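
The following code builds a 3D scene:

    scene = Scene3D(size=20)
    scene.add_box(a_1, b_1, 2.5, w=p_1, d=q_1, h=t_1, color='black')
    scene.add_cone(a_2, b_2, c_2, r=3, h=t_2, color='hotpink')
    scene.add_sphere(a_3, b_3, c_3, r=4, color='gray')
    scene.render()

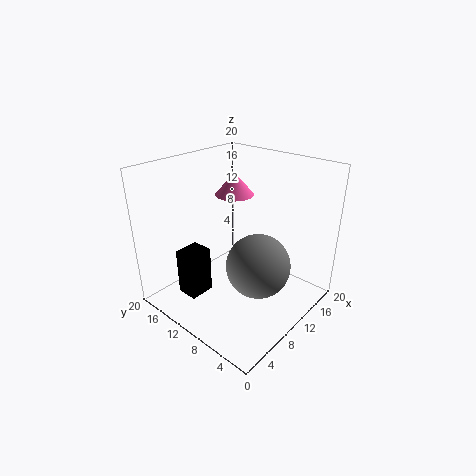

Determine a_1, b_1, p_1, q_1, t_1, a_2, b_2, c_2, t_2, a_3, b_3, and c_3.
a_1 = 3
b_1 = 12
p_1 = 3.5
q_1 = 3
t_1 = 6.5
a_2 = 15.5
b_2 = 15.5
c_2 = 13.5
t_2 = 3.5
a_3 = 7.5
b_3 = 4.5
c_3 = 9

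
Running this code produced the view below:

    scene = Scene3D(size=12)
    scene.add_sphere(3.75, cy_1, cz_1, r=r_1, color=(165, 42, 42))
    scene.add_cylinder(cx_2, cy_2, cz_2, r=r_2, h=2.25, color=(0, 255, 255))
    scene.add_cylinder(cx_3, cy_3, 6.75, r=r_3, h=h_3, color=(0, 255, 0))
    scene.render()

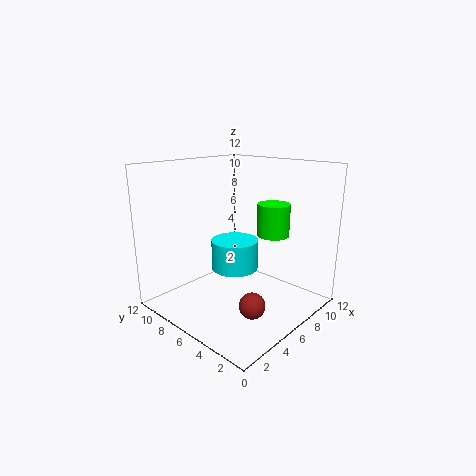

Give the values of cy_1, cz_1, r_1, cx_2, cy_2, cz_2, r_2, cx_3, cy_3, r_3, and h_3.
cy_1 = 2.5; cz_1 = 2; r_1 = 1; cx_2 = 4; cy_2 = 4.5; cz_2 = 4.5; r_2 = 1.75; cx_3 = 6.75; cy_3 = 3; r_3 = 1.25; h_3 = 2.5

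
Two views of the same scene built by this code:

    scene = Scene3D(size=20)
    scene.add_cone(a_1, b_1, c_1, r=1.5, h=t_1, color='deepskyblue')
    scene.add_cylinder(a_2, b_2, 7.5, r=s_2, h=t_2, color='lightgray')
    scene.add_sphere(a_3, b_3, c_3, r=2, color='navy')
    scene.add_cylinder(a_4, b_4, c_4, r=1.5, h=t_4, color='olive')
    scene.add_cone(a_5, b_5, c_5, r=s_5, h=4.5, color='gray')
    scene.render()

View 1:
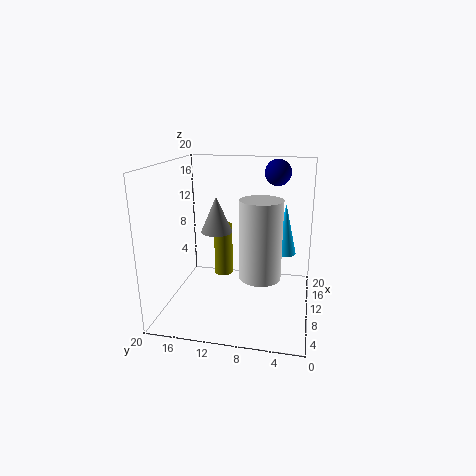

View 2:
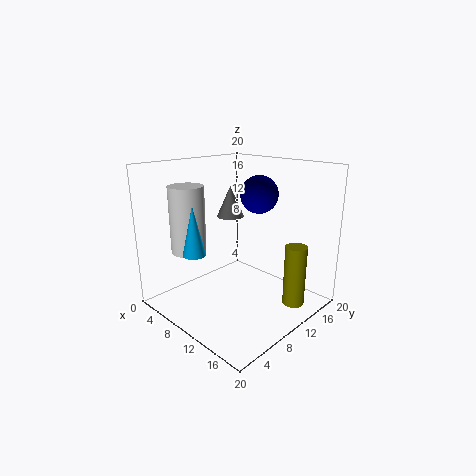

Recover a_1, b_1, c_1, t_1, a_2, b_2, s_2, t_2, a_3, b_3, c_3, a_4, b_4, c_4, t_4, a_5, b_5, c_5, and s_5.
a_1 = 8.5, b_1 = 3.5, c_1 = 9, t_1 = 6.5, a_2 = 4, b_2 = 6, s_2 = 2.5, t_2 = 9.5, a_3 = 17.5, b_3 = 5.5, c_3 = 18, a_4 = 17, b_4 = 14, c_4 = 1, t_4 = 8.5, a_5 = 6.5, b_5 = 12, c_5 = 12, s_5 = 2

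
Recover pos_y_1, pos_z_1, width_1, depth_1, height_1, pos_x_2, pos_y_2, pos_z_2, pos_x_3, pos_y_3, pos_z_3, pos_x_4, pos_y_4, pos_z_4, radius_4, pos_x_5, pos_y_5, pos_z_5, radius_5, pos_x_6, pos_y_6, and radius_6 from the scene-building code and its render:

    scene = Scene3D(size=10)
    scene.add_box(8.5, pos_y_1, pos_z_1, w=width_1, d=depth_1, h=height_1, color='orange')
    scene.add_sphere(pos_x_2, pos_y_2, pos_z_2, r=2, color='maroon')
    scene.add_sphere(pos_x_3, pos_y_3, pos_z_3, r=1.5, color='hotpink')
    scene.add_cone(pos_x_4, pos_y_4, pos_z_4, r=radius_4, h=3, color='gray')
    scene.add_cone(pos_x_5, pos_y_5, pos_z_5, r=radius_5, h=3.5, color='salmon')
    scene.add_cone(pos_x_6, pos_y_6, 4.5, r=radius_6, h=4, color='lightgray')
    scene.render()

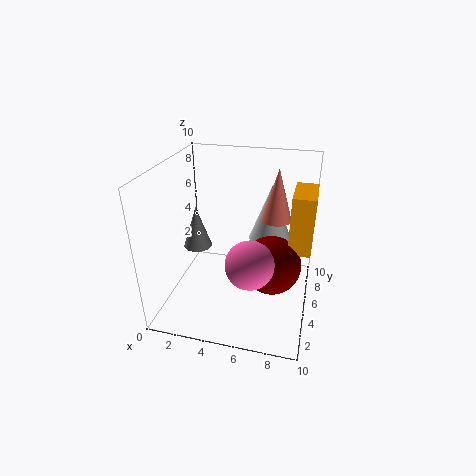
pos_y_1 = 4.5, pos_z_1 = 4.5, width_1 = 1.5, depth_1 = 3, height_1 = 4, pos_x_2 = 7.5, pos_y_2 = 4.5, pos_z_2 = 3.5, pos_x_3 = 6.5, pos_y_3 = 2, pos_z_3 = 5, pos_x_4 = 2, pos_y_4 = 5, pos_z_4 = 4, radius_4 = 1, pos_x_5 = 7.5, pos_y_5 = 5.5, pos_z_5 = 6.5, radius_5 = 1, pos_x_6 = 7, pos_y_6 = 6.5, radius_6 = 1.5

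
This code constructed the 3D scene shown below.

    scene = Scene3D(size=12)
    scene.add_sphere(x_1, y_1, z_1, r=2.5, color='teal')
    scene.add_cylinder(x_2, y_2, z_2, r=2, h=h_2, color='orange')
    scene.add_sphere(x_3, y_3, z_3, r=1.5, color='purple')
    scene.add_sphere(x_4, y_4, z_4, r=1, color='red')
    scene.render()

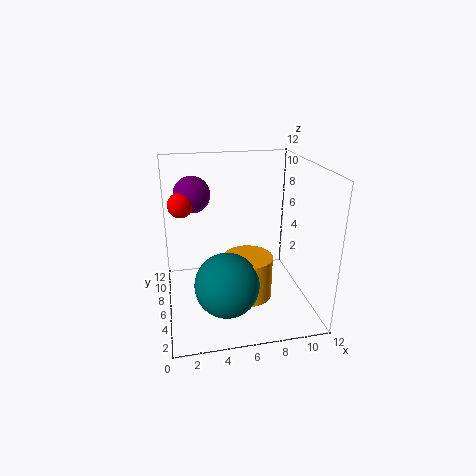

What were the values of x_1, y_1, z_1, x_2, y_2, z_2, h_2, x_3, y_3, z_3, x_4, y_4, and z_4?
x_1 = 4.5
y_1 = 3
z_1 = 3.5
x_2 = 6.5
y_2 = 4.5
z_2 = 1.5
h_2 = 3.5
x_3 = 2.5
y_3 = 7.5
z_3 = 9.5
x_4 = 1.5
y_4 = 6.5
z_4 = 9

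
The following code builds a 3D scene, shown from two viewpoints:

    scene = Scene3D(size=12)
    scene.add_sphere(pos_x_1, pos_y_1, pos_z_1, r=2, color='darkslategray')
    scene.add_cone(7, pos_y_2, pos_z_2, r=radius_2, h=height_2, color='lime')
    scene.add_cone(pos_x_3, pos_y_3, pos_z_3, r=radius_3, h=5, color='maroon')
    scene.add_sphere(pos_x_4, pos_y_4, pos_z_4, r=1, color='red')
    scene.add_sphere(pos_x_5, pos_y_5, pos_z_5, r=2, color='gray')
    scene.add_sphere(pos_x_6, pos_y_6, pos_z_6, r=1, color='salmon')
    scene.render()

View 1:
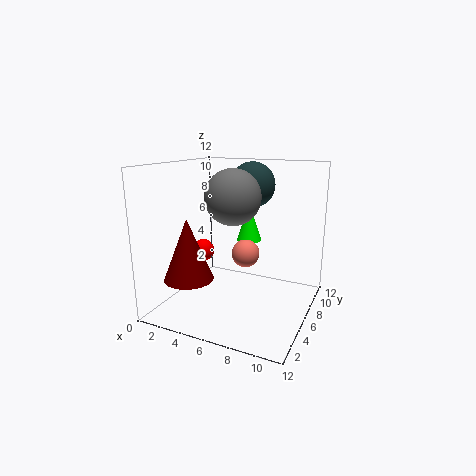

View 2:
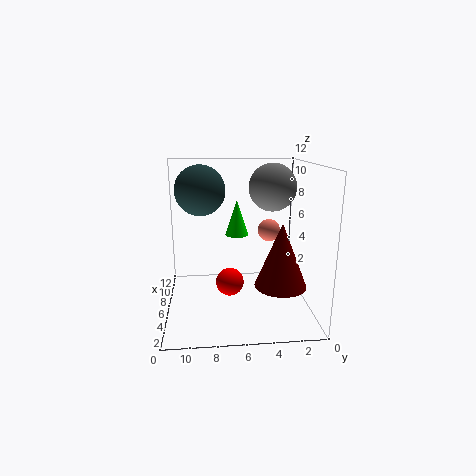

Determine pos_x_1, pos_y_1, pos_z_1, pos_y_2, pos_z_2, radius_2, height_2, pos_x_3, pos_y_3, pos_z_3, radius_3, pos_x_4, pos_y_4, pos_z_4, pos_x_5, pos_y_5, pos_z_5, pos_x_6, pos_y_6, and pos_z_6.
pos_x_1 = 6, pos_y_1 = 9, pos_z_1 = 10, pos_y_2 = 6, pos_z_2 = 6, radius_2 = 1, height_2 = 3, pos_x_3 = 3, pos_y_3 = 3, pos_z_3 = 3, radius_3 = 2, pos_x_4 = 2, pos_y_4 = 7, pos_z_4 = 4, pos_x_5 = 7, pos_y_5 = 3, pos_z_5 = 10, pos_x_6 = 8, pos_y_6 = 3, pos_z_6 = 6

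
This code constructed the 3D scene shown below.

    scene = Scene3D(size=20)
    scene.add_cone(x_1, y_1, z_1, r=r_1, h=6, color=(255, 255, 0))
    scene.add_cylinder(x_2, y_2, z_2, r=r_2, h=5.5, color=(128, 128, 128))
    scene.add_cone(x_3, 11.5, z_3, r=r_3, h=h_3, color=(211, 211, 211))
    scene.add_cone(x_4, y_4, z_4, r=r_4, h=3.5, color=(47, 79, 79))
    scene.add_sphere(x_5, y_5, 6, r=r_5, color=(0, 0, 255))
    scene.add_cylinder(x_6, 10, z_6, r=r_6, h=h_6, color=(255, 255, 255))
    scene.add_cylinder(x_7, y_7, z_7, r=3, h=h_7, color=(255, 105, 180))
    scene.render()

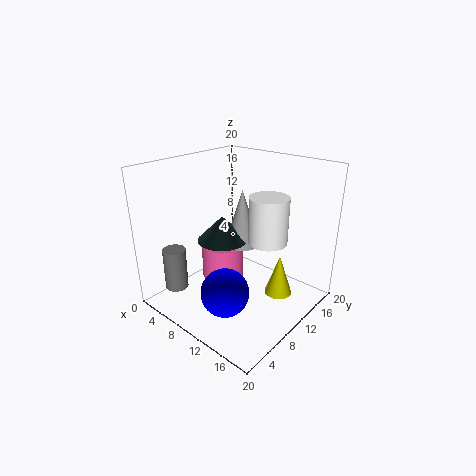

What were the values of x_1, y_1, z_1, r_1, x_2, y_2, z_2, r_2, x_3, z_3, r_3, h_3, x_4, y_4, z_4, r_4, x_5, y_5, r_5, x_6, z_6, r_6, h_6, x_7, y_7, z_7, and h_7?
x_1 = 14.5; y_1 = 14; z_1 = 1; r_1 = 2; x_2 = 6; y_2 = 2; z_2 = 4.5; r_2 = 1.5; x_3 = 9.5; z_3 = 8.5; r_3 = 2.5; h_3 = 8; x_4 = 8; y_4 = 9; z_4 = 9.5; r_4 = 3.5; x_5 = 13.5; y_5 = 3.5; r_5 = 3; x_6 = 15; z_6 = 11; r_6 = 2.5; h_6 = 6; x_7 = 7.5; y_7 = 9.5; z_7 = 3.5; h_7 = 5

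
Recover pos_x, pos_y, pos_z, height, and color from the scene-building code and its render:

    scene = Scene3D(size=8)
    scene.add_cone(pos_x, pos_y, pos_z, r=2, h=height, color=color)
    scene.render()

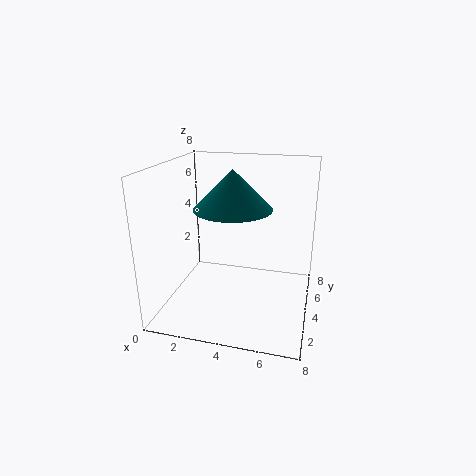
pos_x = 4
pos_y = 3
pos_z = 6
height = 2
color = 'teal'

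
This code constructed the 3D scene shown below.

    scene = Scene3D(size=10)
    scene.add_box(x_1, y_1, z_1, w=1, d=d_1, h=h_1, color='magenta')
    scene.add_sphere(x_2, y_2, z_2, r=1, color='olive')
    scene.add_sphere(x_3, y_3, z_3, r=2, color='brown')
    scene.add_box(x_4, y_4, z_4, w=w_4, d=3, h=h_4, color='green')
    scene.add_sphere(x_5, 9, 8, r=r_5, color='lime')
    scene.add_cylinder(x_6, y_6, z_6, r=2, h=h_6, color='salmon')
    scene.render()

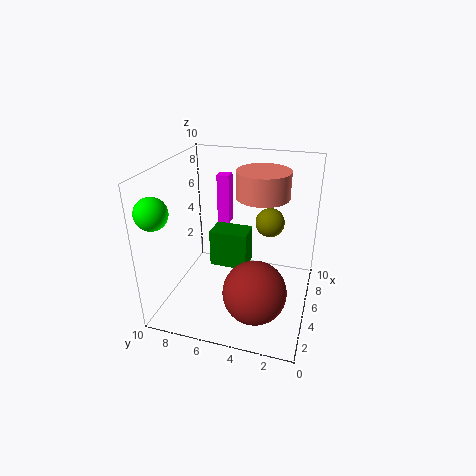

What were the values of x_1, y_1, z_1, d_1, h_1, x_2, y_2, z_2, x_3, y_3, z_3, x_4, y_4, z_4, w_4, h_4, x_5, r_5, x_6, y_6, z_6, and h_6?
x_1 = 9, y_1 = 7, z_1 = 4, d_1 = 1, h_1 = 4, x_2 = 6, y_2 = 3, z_2 = 6, x_3 = 2, y_3 = 3, z_3 = 3, x_4 = 7, y_4 = 5, z_4 = 1, w_4 = 2, h_4 = 3, x_5 = 1, r_5 = 1, x_6 = 8, y_6 = 4, z_6 = 7, h_6 = 2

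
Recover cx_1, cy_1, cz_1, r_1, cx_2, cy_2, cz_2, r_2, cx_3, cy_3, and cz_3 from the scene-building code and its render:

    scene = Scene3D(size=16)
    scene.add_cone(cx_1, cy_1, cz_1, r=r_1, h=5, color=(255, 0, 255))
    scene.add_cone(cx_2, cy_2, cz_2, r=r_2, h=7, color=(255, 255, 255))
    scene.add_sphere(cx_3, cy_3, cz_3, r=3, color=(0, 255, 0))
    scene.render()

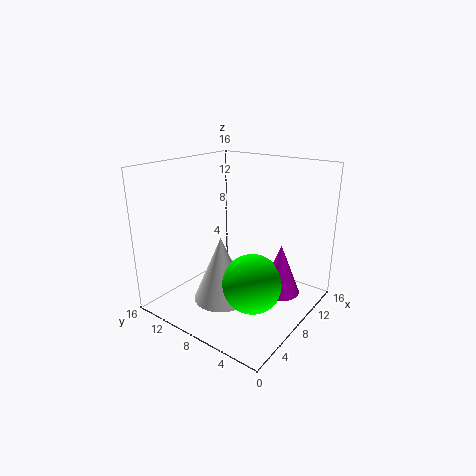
cx_1 = 7, cy_1 = 2, cz_1 = 4, r_1 = 2, cx_2 = 5, cy_2 = 8, cz_2 = 2, r_2 = 3, cx_3 = 5, cy_3 = 4, cz_3 = 5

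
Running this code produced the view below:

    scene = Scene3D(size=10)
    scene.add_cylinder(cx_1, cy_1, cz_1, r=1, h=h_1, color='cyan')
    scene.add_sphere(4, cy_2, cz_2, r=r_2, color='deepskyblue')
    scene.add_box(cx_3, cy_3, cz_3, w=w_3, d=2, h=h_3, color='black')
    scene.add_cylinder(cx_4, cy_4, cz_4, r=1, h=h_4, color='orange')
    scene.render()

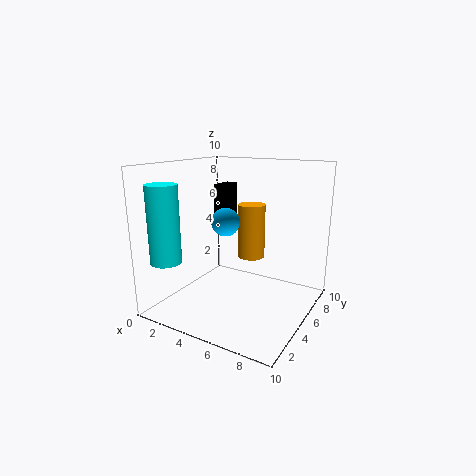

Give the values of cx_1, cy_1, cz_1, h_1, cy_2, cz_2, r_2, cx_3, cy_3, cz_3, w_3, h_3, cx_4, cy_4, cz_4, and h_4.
cx_1 = 2
cy_1 = 1
cz_1 = 4
h_1 = 5
cy_2 = 5
cz_2 = 6
r_2 = 1
cx_3 = 1
cy_3 = 8
cz_3 = 4
w_3 = 1
h_3 = 4
cx_4 = 5
cy_4 = 7
cz_4 = 3
h_4 = 4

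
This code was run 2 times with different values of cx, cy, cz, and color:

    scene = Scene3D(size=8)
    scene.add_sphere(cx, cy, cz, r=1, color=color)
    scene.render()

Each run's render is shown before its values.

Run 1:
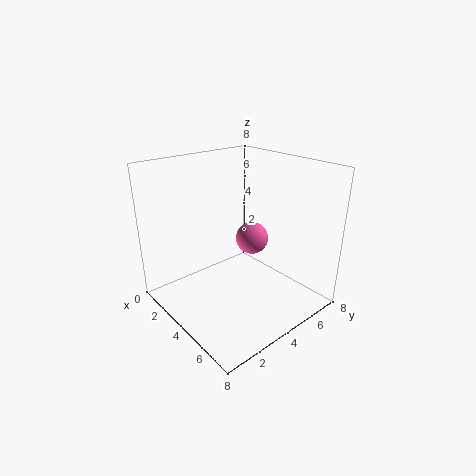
cx = 3, cy = 6, cz = 3, color = 'hotpink'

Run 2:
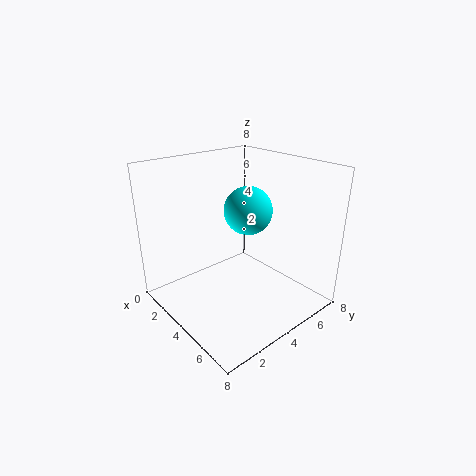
cx = 7, cy = 2, cz = 7, color = 'cyan'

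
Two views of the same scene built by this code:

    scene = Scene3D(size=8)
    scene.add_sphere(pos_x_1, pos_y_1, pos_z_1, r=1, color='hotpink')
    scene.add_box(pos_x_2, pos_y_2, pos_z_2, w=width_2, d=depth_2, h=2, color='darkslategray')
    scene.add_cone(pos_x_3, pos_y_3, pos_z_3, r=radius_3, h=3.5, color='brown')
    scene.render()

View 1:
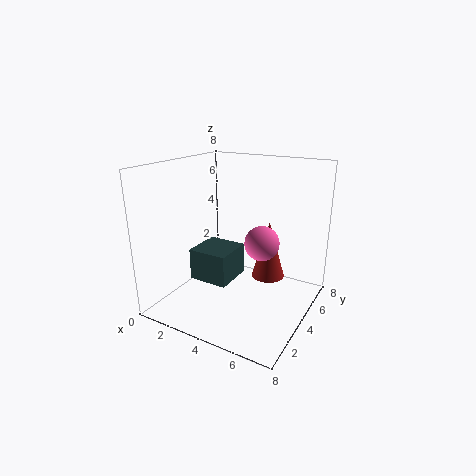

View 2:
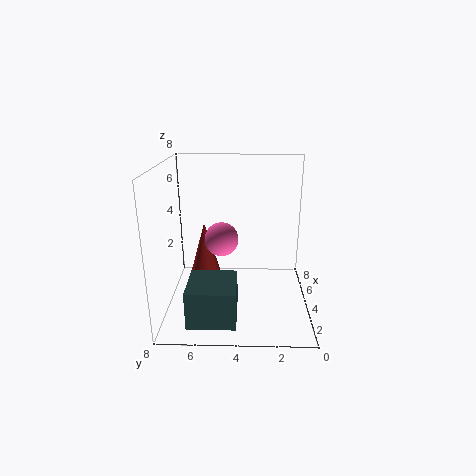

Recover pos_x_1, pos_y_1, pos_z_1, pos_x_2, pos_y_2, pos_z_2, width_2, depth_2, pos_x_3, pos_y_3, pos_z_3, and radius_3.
pos_x_1 = 5, pos_y_1 = 5, pos_z_1 = 3.5, pos_x_2 = 0.5, pos_y_2 = 4, pos_z_2 = 0.5, width_2 = 2.5, depth_2 = 2.5, pos_x_3 = 5, pos_y_3 = 6, pos_z_3 = 1, radius_3 = 1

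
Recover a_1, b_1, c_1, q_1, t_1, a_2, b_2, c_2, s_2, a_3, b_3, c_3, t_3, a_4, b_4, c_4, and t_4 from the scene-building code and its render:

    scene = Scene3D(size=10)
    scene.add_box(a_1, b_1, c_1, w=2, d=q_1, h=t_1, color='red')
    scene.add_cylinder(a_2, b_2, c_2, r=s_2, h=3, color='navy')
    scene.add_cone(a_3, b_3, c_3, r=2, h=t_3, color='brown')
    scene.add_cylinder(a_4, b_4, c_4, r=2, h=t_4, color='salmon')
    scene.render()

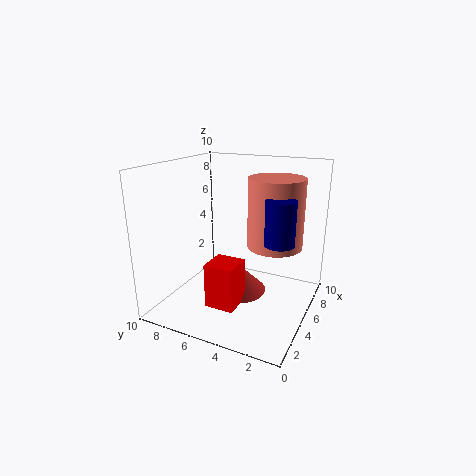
a_1 = 2
b_1 = 4
c_1 = 1
q_1 = 2
t_1 = 3
a_2 = 5
b_2 = 2
c_2 = 5
s_2 = 1
a_3 = 5
b_3 = 5
c_3 = 1
t_3 = 2
a_4 = 7
b_4 = 3
c_4 = 4
t_4 = 5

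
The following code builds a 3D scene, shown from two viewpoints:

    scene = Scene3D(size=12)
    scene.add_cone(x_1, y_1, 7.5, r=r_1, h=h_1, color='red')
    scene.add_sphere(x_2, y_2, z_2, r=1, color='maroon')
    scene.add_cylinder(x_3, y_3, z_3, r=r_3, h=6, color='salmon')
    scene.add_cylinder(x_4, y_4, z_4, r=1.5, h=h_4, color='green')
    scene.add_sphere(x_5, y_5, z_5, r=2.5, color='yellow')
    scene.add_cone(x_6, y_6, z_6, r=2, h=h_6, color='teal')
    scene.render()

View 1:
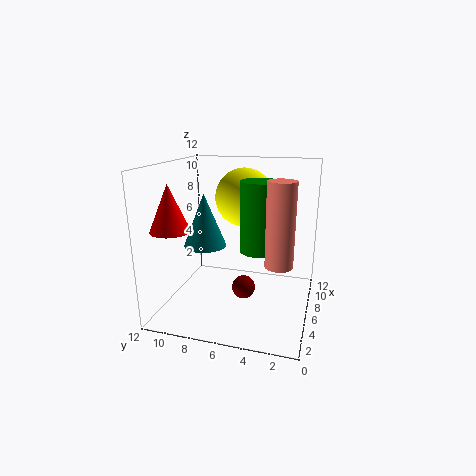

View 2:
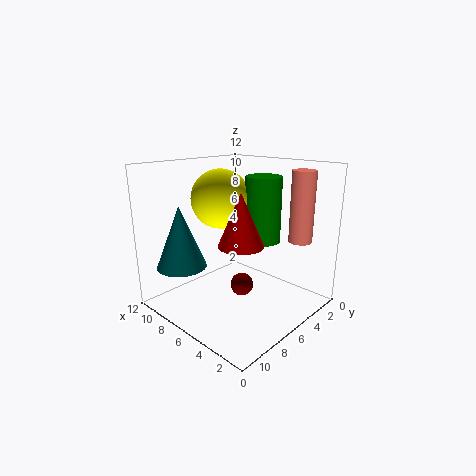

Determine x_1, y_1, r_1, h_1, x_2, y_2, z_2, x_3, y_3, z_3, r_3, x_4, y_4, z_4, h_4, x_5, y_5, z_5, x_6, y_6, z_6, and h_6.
x_1 = 2; y_1 = 10; r_1 = 1.5; h_1 = 3.5; x_2 = 6; y_2 = 5.5; z_2 = 1.5; x_3 = 2.5; y_3 = 2; z_3 = 5.5; r_3 = 1; x_4 = 5; y_4 = 4; z_4 = 5.5; h_4 = 5.5; x_5 = 8; y_5 = 6; z_5 = 9; x_6 = 8.5; y_6 = 10; z_6 = 4; h_6 = 5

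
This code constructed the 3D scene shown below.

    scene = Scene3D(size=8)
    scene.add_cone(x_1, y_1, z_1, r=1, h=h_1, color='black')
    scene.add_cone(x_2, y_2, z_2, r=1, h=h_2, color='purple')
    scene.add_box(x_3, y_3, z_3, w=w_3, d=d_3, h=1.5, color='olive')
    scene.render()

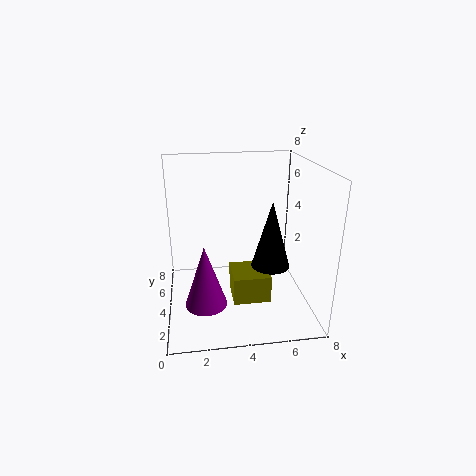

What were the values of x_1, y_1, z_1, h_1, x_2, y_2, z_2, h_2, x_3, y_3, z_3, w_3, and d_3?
x_1 = 5.5, y_1 = 2.5, z_1 = 3, h_1 = 3.5, x_2 = 2, y_2 = 1, z_2 = 2, h_2 = 3, x_3 = 3.5, y_3 = 2, z_3 = 1, w_3 = 2, d_3 = 2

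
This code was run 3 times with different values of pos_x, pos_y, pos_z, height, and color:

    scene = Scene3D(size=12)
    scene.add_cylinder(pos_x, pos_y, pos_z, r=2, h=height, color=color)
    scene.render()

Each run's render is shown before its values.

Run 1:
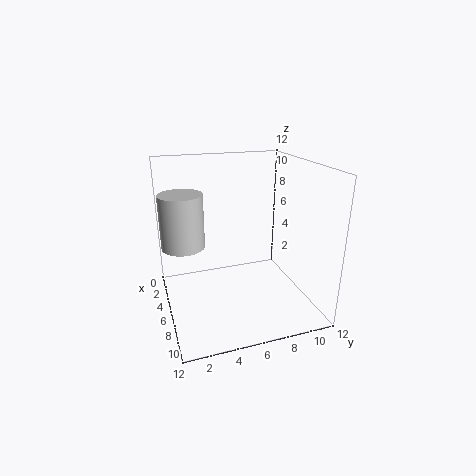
pos_x = 2; pos_y = 2; pos_z = 4; height = 5; color = 'lightgray'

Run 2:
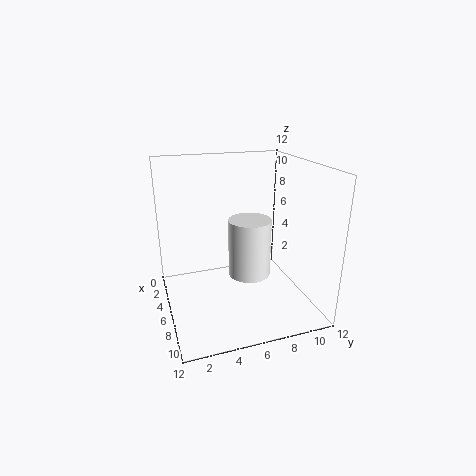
pos_x = 3.5; pos_y = 8; pos_z = 1; height = 5.5; color = 'white'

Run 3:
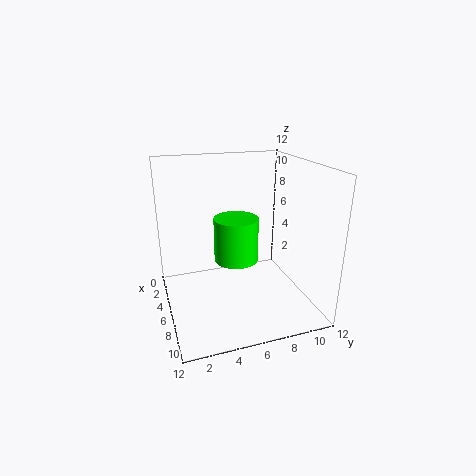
pos_x = 4; pos_y = 6.5; pos_z = 3; height = 4; color = 'lime'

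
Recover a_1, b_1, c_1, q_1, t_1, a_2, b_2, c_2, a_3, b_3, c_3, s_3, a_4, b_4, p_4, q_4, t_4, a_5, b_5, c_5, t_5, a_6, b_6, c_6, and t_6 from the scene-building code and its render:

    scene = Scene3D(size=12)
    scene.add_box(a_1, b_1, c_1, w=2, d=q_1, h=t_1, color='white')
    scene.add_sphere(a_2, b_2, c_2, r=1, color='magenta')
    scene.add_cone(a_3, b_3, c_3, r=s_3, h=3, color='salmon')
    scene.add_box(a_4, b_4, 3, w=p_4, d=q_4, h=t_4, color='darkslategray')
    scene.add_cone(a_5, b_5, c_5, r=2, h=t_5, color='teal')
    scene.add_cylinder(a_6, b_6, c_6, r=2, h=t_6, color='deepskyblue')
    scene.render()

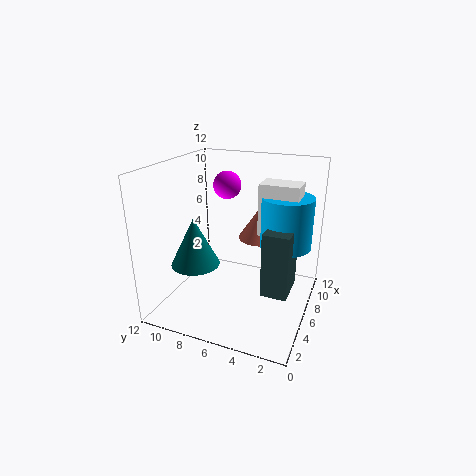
a_1 = 5
b_1 = 1
c_1 = 7
q_1 = 3
t_1 = 4
a_2 = 4
b_2 = 6
c_2 = 11
a_3 = 9
b_3 = 5
c_3 = 5
s_3 = 2
a_4 = 3
b_4 = 1
p_4 = 3
q_4 = 2
t_4 = 5
a_5 = 4
b_5 = 9
c_5 = 4
t_5 = 4
a_6 = 6
b_6 = 2
c_6 = 6
t_6 = 4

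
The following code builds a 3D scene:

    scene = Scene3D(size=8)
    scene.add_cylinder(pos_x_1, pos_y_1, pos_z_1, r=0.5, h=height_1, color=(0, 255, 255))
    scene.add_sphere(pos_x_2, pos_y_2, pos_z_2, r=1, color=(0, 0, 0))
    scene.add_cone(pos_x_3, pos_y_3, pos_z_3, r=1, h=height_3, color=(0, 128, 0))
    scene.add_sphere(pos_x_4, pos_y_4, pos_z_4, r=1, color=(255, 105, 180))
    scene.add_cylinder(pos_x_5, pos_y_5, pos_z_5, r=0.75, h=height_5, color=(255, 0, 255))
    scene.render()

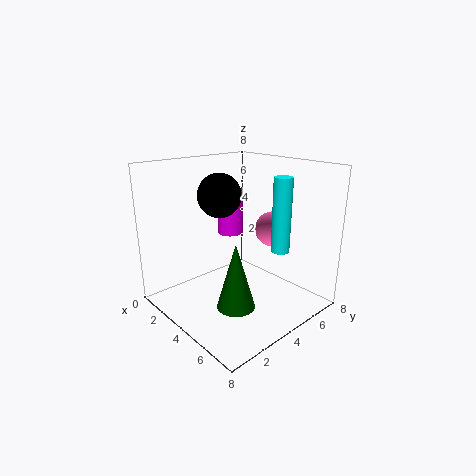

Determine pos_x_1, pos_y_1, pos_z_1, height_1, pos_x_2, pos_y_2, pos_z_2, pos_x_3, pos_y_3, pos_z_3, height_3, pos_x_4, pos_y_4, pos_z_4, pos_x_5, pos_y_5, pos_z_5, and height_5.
pos_x_1 = 6, pos_y_1 = 5.25, pos_z_1 = 3.5, height_1 = 4, pos_x_2 = 5.25, pos_y_2 = 1.75, pos_z_2 = 7, pos_x_3 = 5.5, pos_y_3 = 2.5, pos_z_3 = 1, height_3 = 3.5, pos_x_4 = 4.75, pos_y_4 = 6, pos_z_4 = 4.25, pos_x_5 = 2.5, pos_y_5 = 4.75, pos_z_5 = 3.75, height_5 = 2.25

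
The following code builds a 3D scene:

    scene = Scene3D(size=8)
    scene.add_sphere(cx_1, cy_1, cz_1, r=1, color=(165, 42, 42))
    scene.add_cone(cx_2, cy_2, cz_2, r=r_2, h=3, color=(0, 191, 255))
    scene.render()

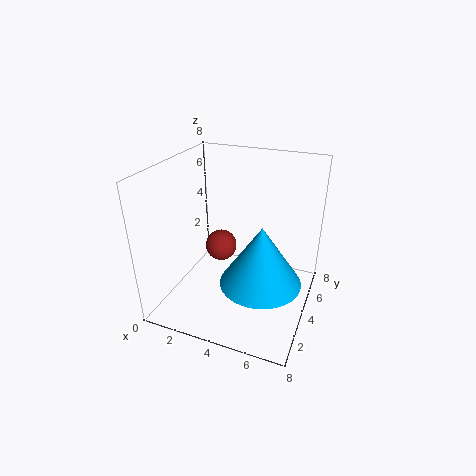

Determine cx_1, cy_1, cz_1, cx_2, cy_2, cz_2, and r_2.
cx_1 = 2
cy_1 = 6
cz_1 = 2
cx_2 = 6
cy_2 = 2
cz_2 = 3
r_2 = 2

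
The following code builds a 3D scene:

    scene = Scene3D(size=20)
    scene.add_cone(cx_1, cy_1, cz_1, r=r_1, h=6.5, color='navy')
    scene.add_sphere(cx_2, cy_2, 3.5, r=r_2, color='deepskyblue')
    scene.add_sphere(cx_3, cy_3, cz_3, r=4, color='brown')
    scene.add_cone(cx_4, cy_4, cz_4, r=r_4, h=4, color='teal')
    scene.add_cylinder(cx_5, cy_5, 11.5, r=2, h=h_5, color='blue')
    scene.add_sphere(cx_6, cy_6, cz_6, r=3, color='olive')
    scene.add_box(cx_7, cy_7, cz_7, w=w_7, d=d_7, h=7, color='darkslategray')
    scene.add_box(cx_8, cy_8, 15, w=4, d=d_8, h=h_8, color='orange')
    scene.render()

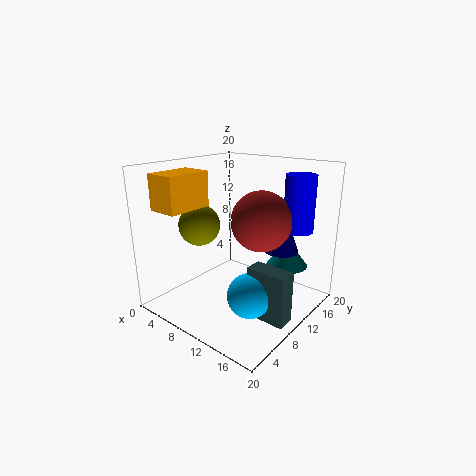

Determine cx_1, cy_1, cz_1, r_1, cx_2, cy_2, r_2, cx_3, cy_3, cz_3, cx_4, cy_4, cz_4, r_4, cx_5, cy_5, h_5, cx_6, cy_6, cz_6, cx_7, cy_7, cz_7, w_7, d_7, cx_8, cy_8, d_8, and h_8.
cx_1 = 14
cy_1 = 15
cz_1 = 7.5
r_1 = 2.5
cx_2 = 14
cy_2 = 7.5
r_2 = 3
cx_3 = 13.5
cy_3 = 10.5
cz_3 = 13
cx_4 = 14.5
cy_4 = 16
cz_4 = 5
r_4 = 3
cx_5 = 17
cy_5 = 14
h_5 = 7.5
cx_6 = 4
cy_6 = 8.5
cz_6 = 11
cx_7 = 13.5
cy_7 = 7.5
cz_7 = 0.5
w_7 = 5.5
d_7 = 2.5
cx_8 = 4
cy_8 = 0.5
d_8 = 6
h_8 = 4.5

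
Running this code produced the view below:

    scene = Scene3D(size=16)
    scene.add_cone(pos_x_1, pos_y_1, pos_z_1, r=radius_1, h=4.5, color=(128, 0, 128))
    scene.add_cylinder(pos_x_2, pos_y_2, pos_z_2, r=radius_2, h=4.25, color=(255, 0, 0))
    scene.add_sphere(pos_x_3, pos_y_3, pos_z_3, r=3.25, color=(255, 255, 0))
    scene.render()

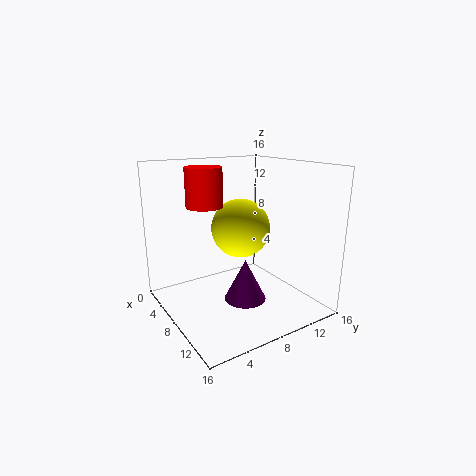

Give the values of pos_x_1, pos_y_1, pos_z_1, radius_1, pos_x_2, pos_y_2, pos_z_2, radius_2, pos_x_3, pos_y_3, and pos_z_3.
pos_x_1 = 10.25
pos_y_1 = 7.5
pos_z_1 = 1.75
radius_1 = 2.25
pos_x_2 = 6
pos_y_2 = 5
pos_z_2 = 11.5
radius_2 = 2
pos_x_3 = 7.75
pos_y_3 = 8.5
pos_z_3 = 9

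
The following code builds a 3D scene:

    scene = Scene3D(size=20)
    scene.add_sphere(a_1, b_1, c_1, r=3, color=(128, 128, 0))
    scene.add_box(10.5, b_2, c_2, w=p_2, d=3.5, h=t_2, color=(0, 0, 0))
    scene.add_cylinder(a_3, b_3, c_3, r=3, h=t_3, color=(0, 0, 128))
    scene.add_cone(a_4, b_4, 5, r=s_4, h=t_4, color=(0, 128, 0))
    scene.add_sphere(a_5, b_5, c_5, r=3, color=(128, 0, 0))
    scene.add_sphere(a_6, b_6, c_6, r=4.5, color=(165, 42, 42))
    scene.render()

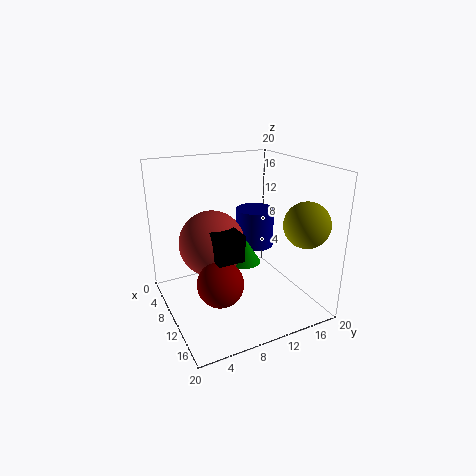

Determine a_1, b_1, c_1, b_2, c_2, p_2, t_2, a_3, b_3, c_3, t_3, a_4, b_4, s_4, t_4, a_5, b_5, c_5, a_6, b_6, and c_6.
a_1 = 16.5
b_1 = 16.5
c_1 = 13
b_2 = 5
c_2 = 9
p_2 = 4.5
t_2 = 3.5
a_3 = 5
b_3 = 15.5
c_3 = 6
t_3 = 6
a_4 = 8
b_4 = 12
s_4 = 2.5
t_4 = 4
a_5 = 14
b_5 = 5.5
c_5 = 6
a_6 = 9
b_6 = 6.5
c_6 = 9.5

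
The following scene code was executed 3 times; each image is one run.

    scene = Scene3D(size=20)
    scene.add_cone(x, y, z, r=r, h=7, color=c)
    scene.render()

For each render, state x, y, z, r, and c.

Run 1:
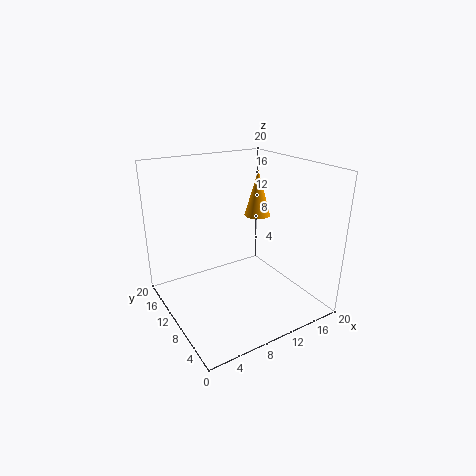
x = 16
y = 14
z = 11
r = 2
c = 'orange'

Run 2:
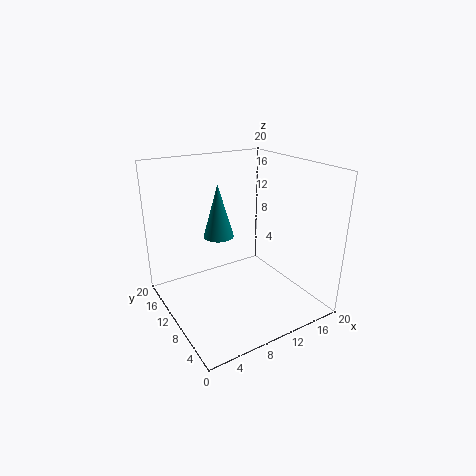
x = 7
y = 10
z = 11
r = 2
c = 'teal'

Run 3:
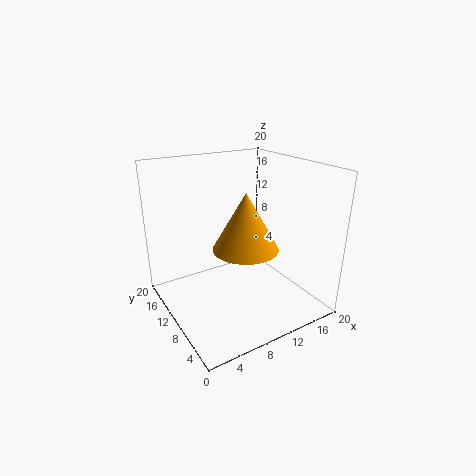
x = 8
y = 5
z = 11
r = 4
c = 'orange'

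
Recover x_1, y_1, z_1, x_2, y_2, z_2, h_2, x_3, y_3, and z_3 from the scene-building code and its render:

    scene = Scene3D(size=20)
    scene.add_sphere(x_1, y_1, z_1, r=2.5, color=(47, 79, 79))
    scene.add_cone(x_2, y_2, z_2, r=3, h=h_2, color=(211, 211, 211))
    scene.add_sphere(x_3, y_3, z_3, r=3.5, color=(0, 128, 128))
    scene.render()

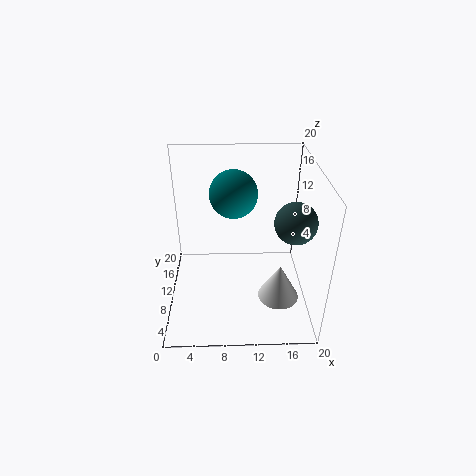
x_1 = 16.5; y_1 = 4.5; z_1 = 15.5; x_2 = 16; y_2 = 8.5; z_2 = 0.5; h_2 = 5.5; x_3 = 9.5; y_3 = 14.5; z_3 = 14.5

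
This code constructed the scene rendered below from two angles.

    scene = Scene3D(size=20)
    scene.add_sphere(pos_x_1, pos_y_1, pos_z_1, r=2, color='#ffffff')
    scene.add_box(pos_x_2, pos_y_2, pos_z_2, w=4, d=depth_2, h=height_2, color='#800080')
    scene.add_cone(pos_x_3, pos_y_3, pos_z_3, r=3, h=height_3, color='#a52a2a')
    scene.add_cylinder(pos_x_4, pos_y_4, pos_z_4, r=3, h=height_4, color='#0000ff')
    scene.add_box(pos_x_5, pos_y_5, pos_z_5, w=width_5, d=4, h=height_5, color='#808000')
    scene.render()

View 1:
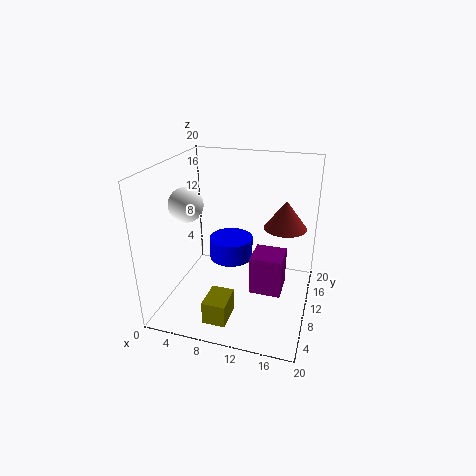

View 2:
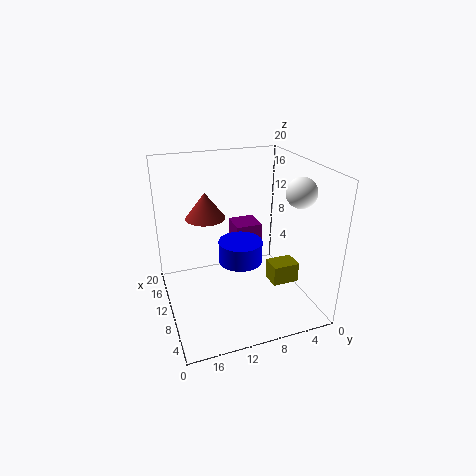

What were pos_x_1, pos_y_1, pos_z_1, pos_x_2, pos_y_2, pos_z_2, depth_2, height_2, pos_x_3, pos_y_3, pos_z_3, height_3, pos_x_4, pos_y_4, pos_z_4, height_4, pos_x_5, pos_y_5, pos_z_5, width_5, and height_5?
pos_x_1 = 6; pos_y_1 = 3; pos_z_1 = 17; pos_x_2 = 13; pos_y_2 = 5; pos_z_2 = 5; depth_2 = 4; height_2 = 5; pos_x_3 = 16; pos_y_3 = 13; pos_z_3 = 11; height_3 = 4; pos_x_4 = 9; pos_y_4 = 10; pos_z_4 = 7; height_4 = 3; pos_x_5 = 8; pos_y_5 = 1; pos_z_5 = 2; width_5 = 3; height_5 = 3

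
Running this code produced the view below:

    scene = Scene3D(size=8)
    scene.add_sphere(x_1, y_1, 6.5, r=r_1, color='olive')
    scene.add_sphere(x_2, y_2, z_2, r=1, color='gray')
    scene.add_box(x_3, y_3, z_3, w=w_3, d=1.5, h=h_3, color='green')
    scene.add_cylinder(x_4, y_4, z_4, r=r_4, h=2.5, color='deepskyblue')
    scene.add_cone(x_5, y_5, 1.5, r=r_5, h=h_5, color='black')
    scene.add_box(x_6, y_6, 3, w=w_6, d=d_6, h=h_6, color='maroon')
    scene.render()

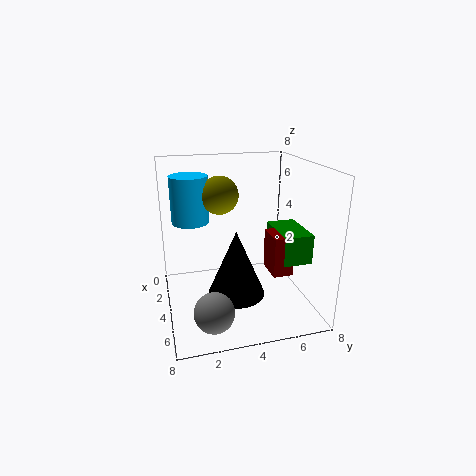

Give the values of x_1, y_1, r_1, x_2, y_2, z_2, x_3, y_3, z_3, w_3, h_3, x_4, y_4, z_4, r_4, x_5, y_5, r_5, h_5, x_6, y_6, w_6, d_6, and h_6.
x_1 = 4, y_1 = 3, r_1 = 1, x_2 = 7, y_2 = 2, z_2 = 1.5, x_3 = 4.5, y_3 = 5.5, z_3 = 3.5, w_3 = 2.5, h_3 = 1.5, x_4 = 3.5, y_4 = 1.5, z_4 = 5, r_4 = 1, x_5 = 5.5, y_5 = 3.5, r_5 = 1.5, h_5 = 3.5, x_6 = 5.5, y_6 = 5, w_6 = 1.5, d_6 = 1, h_6 = 2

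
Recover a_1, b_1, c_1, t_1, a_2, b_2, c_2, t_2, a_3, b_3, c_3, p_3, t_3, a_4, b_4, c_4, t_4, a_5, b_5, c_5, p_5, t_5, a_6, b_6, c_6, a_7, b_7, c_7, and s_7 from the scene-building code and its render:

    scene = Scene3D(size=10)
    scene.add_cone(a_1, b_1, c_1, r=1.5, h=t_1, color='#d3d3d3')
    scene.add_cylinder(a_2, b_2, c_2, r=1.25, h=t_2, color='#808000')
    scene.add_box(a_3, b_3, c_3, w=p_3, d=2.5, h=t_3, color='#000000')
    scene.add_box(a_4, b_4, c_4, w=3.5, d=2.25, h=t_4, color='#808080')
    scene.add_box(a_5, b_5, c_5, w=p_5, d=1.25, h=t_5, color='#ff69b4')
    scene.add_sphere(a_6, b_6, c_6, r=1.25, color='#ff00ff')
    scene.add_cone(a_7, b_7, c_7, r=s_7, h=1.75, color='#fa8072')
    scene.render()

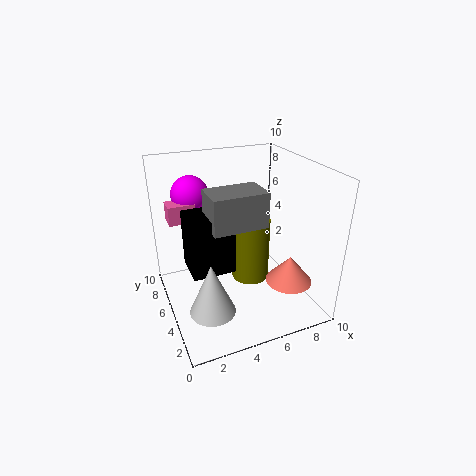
a_1 = 2.25, b_1 = 2.75, c_1 = 1.25, t_1 = 3.5, a_2 = 5.5, b_2 = 4, c_2 = 2.5, t_2 = 4.25, a_3 = 1.25, b_3 = 3, c_3 = 3.75, p_3 = 2.75, t_3 = 3.75, a_4 = 2.5, b_4 = 2.5, c_4 = 6.75, t_4 = 2.25, a_5 = 0.5, b_5 = 5.5, c_5 = 6.5, p_5 = 1.75, t_5 = 1.25, a_6 = 2.25, b_6 = 6.75, c_6 = 8, a_7 = 7.25, b_7 = 1.75, c_7 = 3, s_7 = 1.5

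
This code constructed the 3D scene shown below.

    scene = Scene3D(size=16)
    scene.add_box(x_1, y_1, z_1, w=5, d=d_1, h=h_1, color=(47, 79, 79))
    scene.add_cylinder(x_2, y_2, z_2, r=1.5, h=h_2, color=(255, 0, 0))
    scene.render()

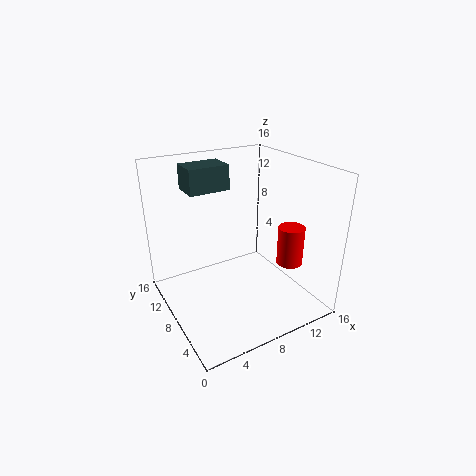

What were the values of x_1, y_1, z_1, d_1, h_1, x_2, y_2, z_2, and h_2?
x_1 = 4.5, y_1 = 12.5, z_1 = 12, d_1 = 3.5, h_1 = 3, x_2 = 13.5, y_2 = 5.5, z_2 = 4.5, h_2 = 4.5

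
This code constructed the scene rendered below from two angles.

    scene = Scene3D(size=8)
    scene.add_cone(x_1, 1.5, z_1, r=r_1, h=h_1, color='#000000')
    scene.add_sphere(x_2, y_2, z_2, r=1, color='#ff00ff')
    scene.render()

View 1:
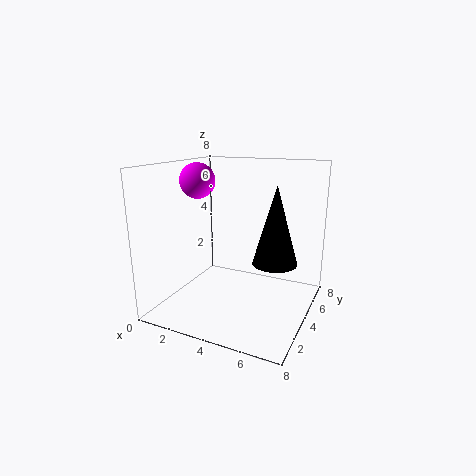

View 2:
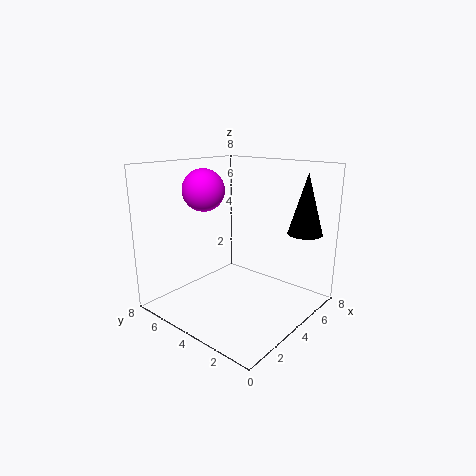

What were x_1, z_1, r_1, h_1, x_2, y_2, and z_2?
x_1 = 7
z_1 = 4
r_1 = 1
h_1 = 3.5
x_2 = 1.5
y_2 = 4
z_2 = 7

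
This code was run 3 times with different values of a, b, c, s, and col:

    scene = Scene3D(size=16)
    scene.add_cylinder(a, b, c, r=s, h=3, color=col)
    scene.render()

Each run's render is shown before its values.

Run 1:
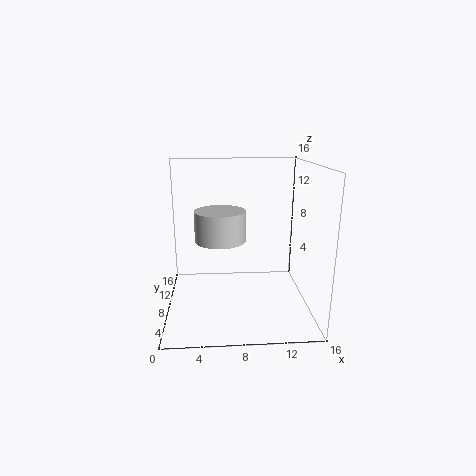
a = 6; b = 4.5; c = 9; s = 2.5; col = 'lightgray'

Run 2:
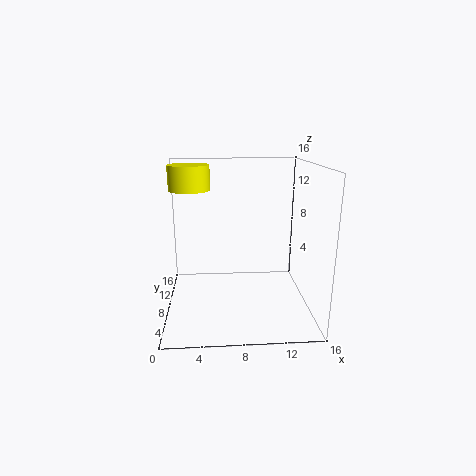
a = 2.5; b = 13; c = 12.5; s = 2.5; col = 'yellow'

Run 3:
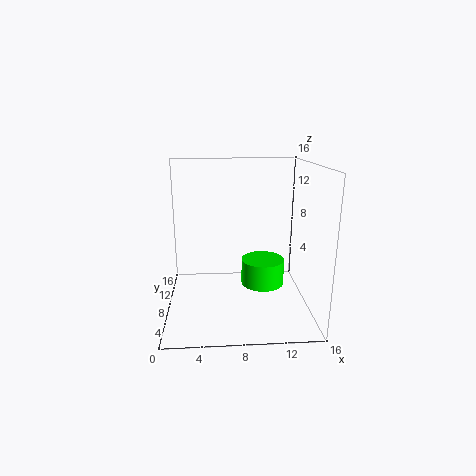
a = 11; b = 9; c = 2; s = 2.5; col = 'lime'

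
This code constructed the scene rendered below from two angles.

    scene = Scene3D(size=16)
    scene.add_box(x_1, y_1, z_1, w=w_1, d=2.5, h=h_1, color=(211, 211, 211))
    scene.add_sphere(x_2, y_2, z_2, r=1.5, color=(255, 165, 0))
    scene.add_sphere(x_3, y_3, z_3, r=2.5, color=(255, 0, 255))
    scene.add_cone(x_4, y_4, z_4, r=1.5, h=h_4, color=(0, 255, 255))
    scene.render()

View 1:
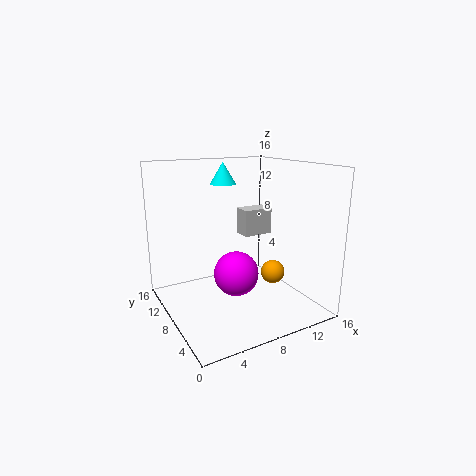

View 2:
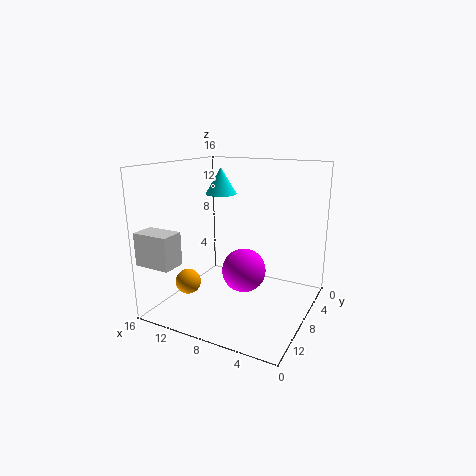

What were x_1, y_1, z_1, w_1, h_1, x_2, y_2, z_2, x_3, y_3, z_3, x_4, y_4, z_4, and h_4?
x_1 = 12
y_1 = 13
z_1 = 6
w_1 = 4
h_1 = 3.5
x_2 = 14
y_2 = 9.5
z_2 = 2
x_3 = 7.5
y_3 = 7.5
z_3 = 4
x_4 = 8
y_4 = 11.5
z_4 = 13.5
h_4 = 2.5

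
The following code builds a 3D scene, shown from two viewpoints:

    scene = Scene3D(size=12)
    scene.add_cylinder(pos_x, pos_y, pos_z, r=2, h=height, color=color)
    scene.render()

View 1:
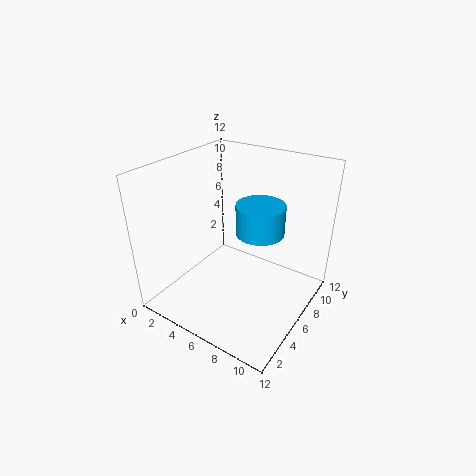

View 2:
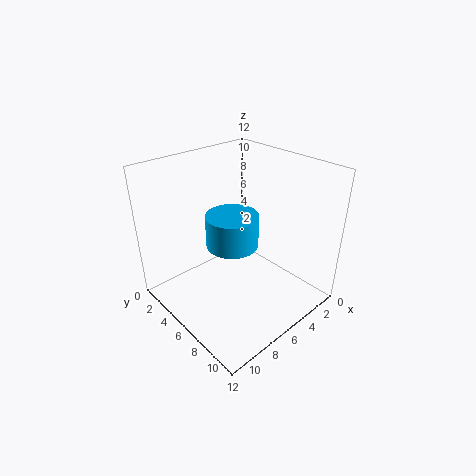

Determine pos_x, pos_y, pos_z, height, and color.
pos_x = 7.5
pos_y = 7
pos_z = 6.5
height = 2.5
color = 'deepskyblue'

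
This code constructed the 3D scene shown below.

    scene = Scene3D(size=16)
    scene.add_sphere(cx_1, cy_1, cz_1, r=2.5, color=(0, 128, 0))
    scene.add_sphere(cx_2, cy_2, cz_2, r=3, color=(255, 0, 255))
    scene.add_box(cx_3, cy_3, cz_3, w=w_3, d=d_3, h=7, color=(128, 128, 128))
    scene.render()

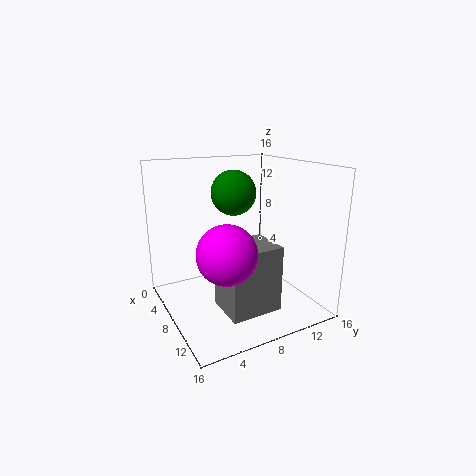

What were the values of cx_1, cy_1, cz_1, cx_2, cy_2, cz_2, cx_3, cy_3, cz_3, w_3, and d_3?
cx_1 = 6.5, cy_1 = 8.25, cz_1 = 12.75, cx_2 = 11.75, cy_2 = 4.75, cz_2 = 8, cx_3 = 9.25, cy_3 = 4.5, cz_3 = 1.5, w_3 = 4.5, d_3 = 5.5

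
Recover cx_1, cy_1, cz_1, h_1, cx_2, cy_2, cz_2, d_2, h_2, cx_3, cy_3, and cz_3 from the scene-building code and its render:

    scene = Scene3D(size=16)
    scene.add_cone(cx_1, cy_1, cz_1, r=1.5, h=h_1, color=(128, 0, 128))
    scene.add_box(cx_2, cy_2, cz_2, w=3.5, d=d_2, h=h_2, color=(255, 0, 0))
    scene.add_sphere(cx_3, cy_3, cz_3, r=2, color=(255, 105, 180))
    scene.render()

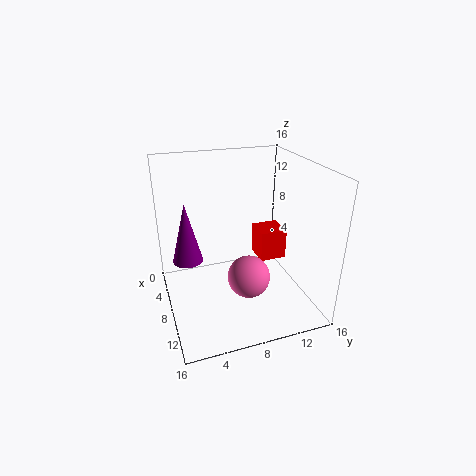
cx_1 = 10; cy_1 = 2; cz_1 = 7.5; h_1 = 6; cx_2 = 1; cy_2 = 12.5; cz_2 = 2; d_2 = 3.5; h_2 = 4; cx_3 = 14; cy_3 = 7; cz_3 = 7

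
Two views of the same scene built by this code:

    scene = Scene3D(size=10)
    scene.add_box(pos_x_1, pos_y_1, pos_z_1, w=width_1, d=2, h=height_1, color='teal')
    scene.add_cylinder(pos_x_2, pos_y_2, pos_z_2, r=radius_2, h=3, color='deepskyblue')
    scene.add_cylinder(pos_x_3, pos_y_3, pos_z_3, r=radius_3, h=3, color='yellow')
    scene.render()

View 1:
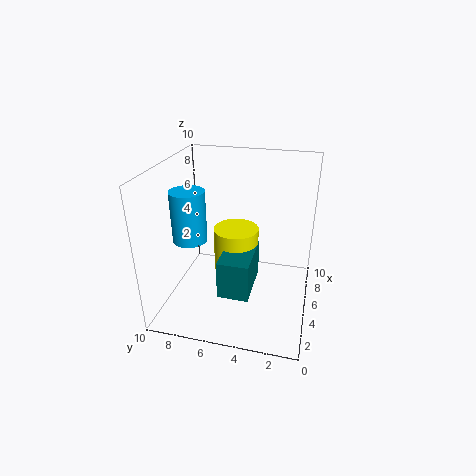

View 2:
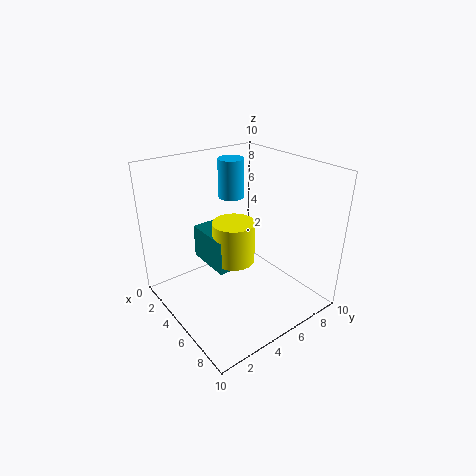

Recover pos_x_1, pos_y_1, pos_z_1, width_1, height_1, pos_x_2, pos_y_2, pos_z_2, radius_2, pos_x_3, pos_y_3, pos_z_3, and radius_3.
pos_x_1 = 1.5; pos_y_1 = 3.5; pos_z_1 = 2.5; width_1 = 3.5; height_1 = 2.5; pos_x_2 = 1.5; pos_y_2 = 7; pos_z_2 = 6.5; radius_2 = 1; pos_x_3 = 4.5; pos_y_3 = 5; pos_z_3 = 3; radius_3 = 1.5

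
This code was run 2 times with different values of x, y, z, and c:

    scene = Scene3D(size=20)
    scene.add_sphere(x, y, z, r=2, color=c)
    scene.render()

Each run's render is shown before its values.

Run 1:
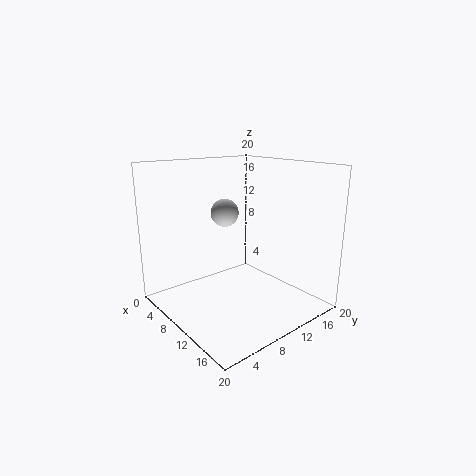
x = 7; y = 10; z = 13; c = 'lightgray'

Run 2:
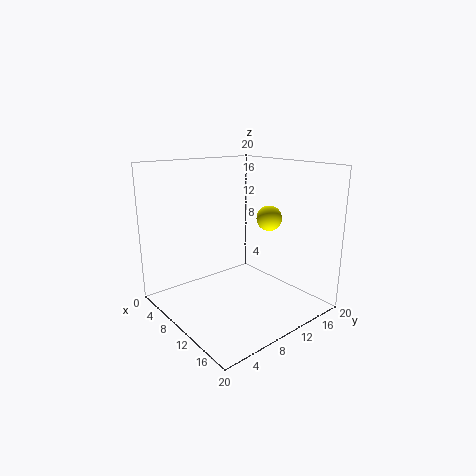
x = 8; y = 18; z = 11; c = 'yellow'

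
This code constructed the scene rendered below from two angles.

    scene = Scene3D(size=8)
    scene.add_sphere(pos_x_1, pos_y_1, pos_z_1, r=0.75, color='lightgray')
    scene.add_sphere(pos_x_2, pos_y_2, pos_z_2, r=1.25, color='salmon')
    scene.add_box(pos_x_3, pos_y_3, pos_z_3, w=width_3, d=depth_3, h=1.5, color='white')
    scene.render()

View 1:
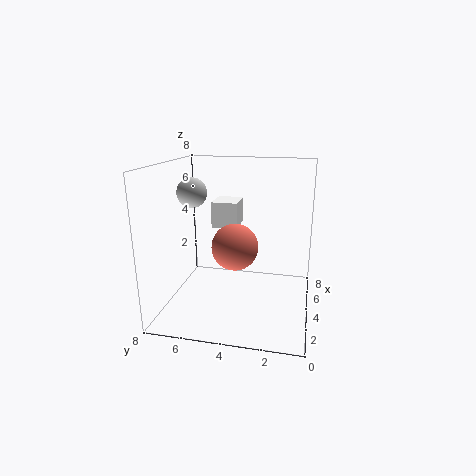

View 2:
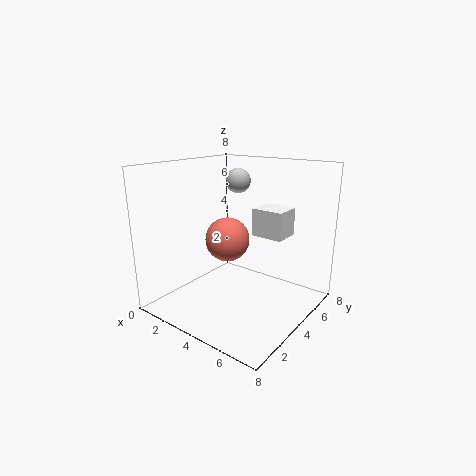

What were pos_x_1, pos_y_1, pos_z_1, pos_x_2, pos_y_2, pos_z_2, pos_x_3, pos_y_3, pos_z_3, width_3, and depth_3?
pos_x_1 = 2.5; pos_y_1 = 6; pos_z_1 = 6.75; pos_x_2 = 3.25; pos_y_2 = 4; pos_z_2 = 3.75; pos_x_3 = 4.75; pos_y_3 = 4.25; pos_z_3 = 4.25; width_3 = 1.75; depth_3 = 1.5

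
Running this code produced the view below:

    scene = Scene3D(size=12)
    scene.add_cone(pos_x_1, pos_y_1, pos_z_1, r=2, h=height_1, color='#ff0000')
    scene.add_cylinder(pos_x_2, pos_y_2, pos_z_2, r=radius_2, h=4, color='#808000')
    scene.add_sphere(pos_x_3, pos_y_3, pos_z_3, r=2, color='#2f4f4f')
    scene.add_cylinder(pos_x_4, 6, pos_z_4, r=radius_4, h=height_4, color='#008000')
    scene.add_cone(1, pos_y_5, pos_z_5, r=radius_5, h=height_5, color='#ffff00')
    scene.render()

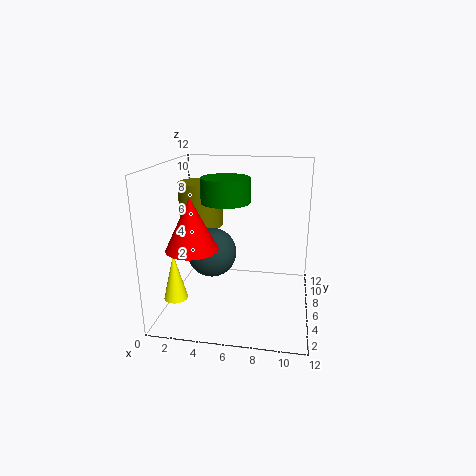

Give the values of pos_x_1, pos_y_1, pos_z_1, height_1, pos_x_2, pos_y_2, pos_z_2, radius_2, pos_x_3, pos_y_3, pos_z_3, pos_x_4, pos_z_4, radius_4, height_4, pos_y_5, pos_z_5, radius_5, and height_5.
pos_x_1 = 3
pos_y_1 = 3
pos_z_1 = 6
height_1 = 4
pos_x_2 = 2
pos_y_2 = 9
pos_z_2 = 6
radius_2 = 2
pos_x_3 = 4
pos_y_3 = 5
pos_z_3 = 5
pos_x_4 = 5
pos_z_4 = 9
radius_4 = 2
height_4 = 2
pos_y_5 = 4
pos_z_5 = 1
radius_5 = 1
height_5 = 4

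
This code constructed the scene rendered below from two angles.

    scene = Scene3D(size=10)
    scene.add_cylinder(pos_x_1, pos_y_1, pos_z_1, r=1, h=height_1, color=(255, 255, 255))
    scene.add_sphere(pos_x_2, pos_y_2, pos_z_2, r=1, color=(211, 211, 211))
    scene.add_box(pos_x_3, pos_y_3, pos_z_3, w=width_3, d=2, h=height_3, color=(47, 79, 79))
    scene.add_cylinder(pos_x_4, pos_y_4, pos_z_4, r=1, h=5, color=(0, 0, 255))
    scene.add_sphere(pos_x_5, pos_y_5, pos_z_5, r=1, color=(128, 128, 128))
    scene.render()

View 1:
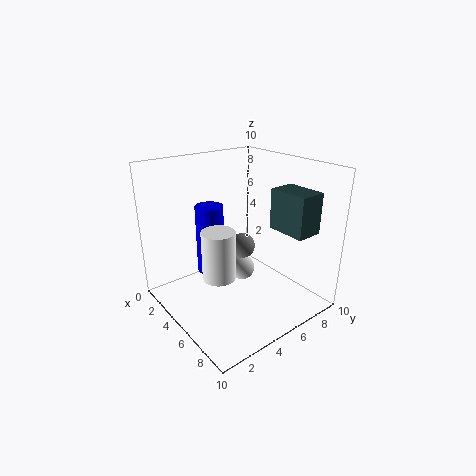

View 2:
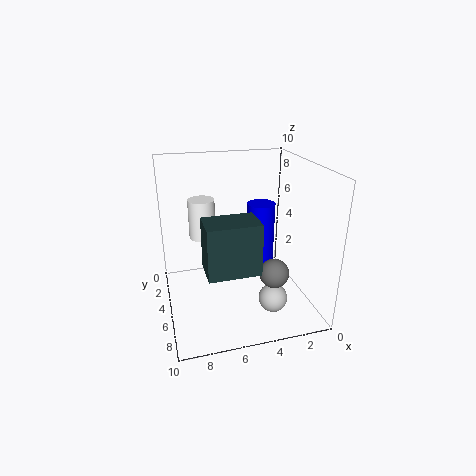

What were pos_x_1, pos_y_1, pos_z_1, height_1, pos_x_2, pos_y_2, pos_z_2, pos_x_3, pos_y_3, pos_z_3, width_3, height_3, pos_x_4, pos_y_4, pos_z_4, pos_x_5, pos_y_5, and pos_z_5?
pos_x_1 = 7; pos_y_1 = 2; pos_z_1 = 4; height_1 = 3; pos_x_2 = 3; pos_y_2 = 7; pos_z_2 = 1; pos_x_3 = 5; pos_y_3 = 8; pos_z_3 = 5; width_3 = 3; height_3 = 3; pos_x_4 = 3; pos_y_4 = 4; pos_z_4 = 2; pos_x_5 = 3; pos_y_5 = 7; pos_z_5 = 3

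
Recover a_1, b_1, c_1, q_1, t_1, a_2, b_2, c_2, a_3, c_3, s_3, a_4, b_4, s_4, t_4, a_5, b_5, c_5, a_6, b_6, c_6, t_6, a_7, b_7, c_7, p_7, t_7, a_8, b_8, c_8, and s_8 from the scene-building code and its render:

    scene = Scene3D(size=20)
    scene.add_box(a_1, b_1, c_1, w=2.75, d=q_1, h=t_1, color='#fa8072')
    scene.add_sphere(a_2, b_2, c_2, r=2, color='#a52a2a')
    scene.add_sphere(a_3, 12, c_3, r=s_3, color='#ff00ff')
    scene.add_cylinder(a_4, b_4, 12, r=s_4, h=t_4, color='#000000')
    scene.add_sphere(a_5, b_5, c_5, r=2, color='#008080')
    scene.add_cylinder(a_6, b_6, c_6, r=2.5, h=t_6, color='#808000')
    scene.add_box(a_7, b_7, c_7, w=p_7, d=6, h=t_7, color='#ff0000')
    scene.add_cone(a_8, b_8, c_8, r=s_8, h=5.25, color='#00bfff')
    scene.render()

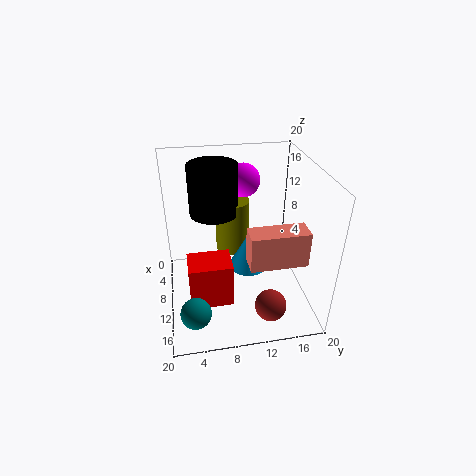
a_1 = 16.5; b_1 = 9.75; c_1 = 11.25; q_1 = 6.75; t_1 = 4.25; a_2 = 18; b_2 = 12.75; c_2 = 4.5; a_3 = 3.5; c_3 = 15.75; s_3 = 2.5; a_4 = 5.75; b_4 = 7.25; s_4 = 3.5; t_4 = 7.25; a_5 = 16.75; b_5 = 3.25; c_5 = 3.5; a_6 = 5.25; b_6 = 10; c_6 = 5.5; t_6 = 8; a_7 = 9.25; b_7 = 2.75; c_7 = 1.25; p_7 = 4.5; t_7 = 6.5; a_8 = 10; b_8 = 11.5; c_8 = 5.25; s_8 = 2.75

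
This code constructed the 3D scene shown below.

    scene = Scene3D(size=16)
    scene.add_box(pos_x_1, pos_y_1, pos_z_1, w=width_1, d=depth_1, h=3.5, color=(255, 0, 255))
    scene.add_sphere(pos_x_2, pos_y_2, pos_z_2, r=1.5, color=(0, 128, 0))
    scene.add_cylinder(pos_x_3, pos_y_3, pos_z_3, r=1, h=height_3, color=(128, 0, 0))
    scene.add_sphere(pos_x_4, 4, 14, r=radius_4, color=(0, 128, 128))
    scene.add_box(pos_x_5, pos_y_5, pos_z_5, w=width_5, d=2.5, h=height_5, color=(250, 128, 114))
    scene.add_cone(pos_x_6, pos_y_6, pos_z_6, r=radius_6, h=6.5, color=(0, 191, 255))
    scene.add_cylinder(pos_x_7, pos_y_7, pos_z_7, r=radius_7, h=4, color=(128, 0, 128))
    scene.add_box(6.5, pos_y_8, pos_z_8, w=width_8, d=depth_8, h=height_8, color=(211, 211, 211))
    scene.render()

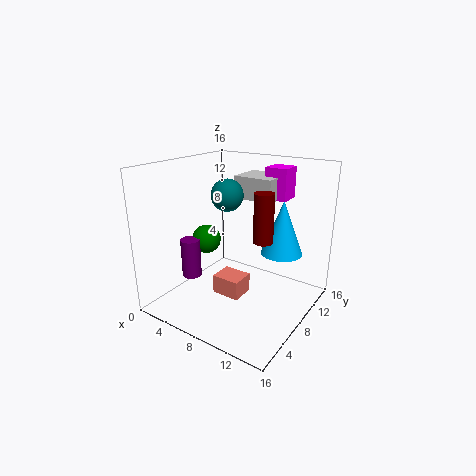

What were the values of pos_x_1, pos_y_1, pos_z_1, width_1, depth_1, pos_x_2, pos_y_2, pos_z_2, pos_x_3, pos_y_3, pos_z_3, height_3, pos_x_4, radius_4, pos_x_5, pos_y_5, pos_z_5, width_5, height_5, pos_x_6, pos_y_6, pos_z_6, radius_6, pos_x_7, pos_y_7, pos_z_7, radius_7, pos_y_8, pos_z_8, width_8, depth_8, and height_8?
pos_x_1 = 9.5, pos_y_1 = 11, pos_z_1 = 12, width_1 = 2.5, depth_1 = 2.5, pos_x_2 = 6, pos_y_2 = 5, pos_z_2 = 8.5, pos_x_3 = 12, pos_y_3 = 6.5, pos_z_3 = 9, height_3 = 5, pos_x_4 = 9.5, radius_4 = 1.5, pos_x_5 = 7.5, pos_y_5 = 4, pos_z_5 = 3, width_5 = 3, height_5 = 2, pos_x_6 = 11, pos_y_6 = 13, pos_z_6 = 5, radius_6 = 2.5, pos_x_7 = 5.5, pos_y_7 = 3, pos_z_7 = 5, radius_7 = 1, pos_y_8 = 9.5, pos_z_8 = 12, width_8 = 4.5, depth_8 = 4, height_8 = 2.5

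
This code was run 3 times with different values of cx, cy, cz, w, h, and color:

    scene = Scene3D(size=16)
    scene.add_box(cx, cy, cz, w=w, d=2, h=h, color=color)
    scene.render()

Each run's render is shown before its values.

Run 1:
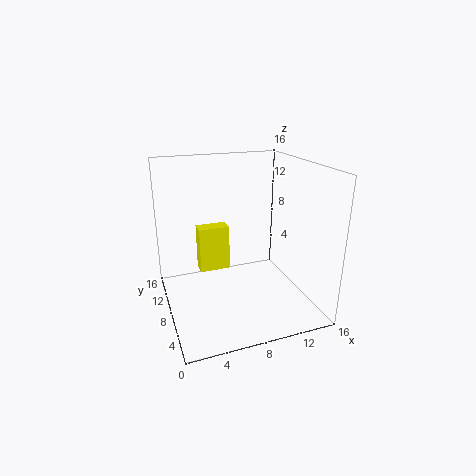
cx = 5; cy = 14; cz = 1; w = 4; h = 6; color = 'yellow'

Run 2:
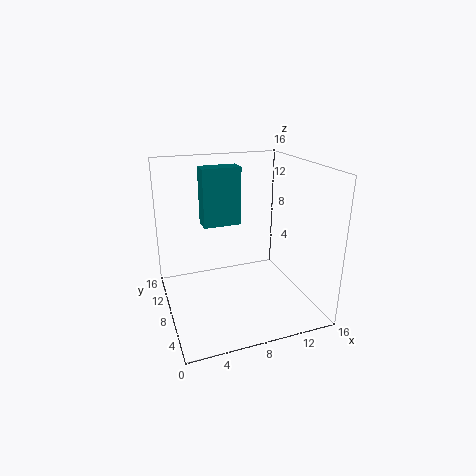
cx = 4; cy = 7; cz = 10; w = 4; h = 6; color = 'teal'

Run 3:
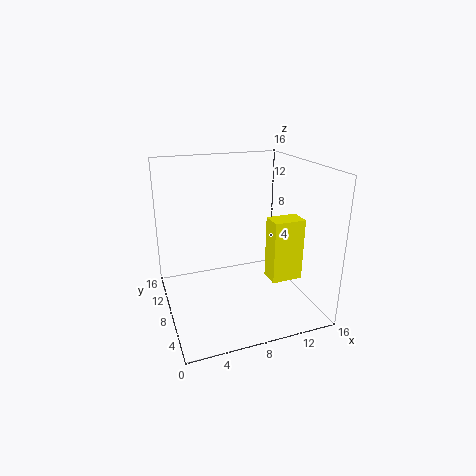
cx = 9; cy = 1; cz = 6; w = 3; h = 6; color = 'yellow'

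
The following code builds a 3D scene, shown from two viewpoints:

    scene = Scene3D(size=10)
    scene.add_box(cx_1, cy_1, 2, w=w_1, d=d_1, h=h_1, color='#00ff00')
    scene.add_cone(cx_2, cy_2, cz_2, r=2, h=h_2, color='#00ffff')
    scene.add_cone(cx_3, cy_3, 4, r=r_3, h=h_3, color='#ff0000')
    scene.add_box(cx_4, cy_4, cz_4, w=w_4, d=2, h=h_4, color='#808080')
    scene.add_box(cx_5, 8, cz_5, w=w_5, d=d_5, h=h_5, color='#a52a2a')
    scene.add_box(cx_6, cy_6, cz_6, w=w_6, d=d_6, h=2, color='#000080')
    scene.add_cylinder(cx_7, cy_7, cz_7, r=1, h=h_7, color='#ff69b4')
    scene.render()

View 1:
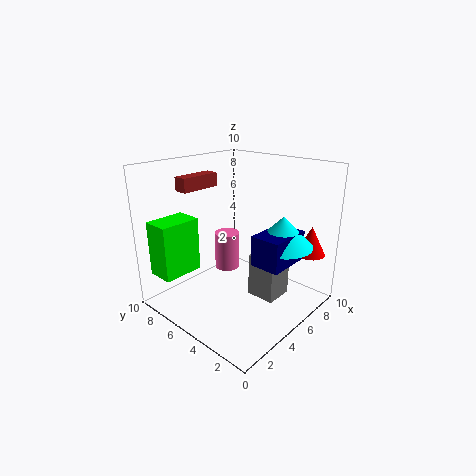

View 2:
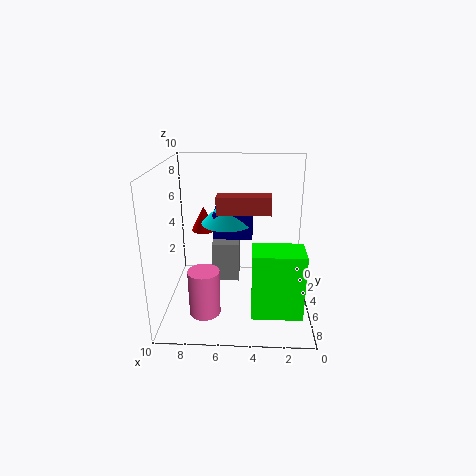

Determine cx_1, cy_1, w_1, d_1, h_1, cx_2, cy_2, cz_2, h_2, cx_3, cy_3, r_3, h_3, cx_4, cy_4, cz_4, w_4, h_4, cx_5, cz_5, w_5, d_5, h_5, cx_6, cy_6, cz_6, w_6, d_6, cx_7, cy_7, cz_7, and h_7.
cx_1 = 1
cy_1 = 8
w_1 = 3
d_1 = 2
h_1 = 4
cx_2 = 6
cy_2 = 2
cz_2 = 5
h_2 = 2
cx_3 = 8
cy_3 = 1
r_3 = 1
h_3 = 2
cx_4 = 5
cy_4 = 2
cz_4 = 1
w_4 = 2
h_4 = 3
cx_5 = 3
cz_5 = 8
w_5 = 3
d_5 = 1
h_5 = 1
cx_6 = 4
cy_6 = 1
cz_6 = 4
w_6 = 3
d_6 = 2
cx_7 = 7
cy_7 = 8
cz_7 = 1
h_7 = 3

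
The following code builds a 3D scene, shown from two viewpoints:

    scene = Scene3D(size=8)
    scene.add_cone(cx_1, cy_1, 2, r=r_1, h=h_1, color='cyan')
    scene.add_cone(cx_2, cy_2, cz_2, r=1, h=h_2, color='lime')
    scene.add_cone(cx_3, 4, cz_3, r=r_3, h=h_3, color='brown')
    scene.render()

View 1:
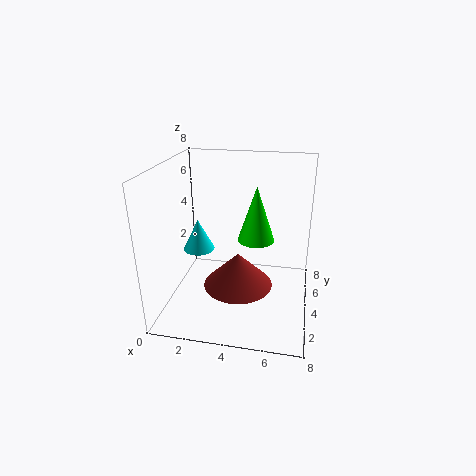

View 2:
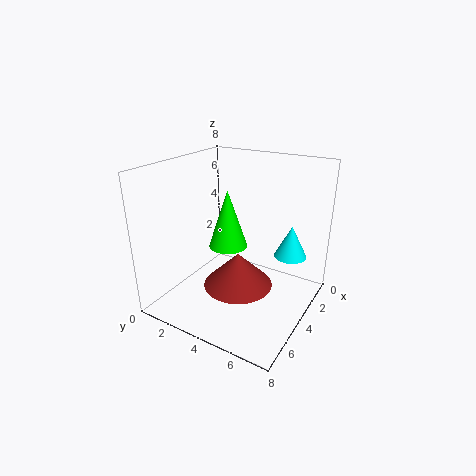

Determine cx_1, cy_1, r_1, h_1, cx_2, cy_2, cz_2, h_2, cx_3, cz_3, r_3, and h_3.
cx_1 = 1, cy_1 = 6, r_1 = 1, h_1 = 2, cx_2 = 5, cy_2 = 4, cz_2 = 4, h_2 = 3, cx_3 = 4, cz_3 = 1, r_3 = 2, h_3 = 2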